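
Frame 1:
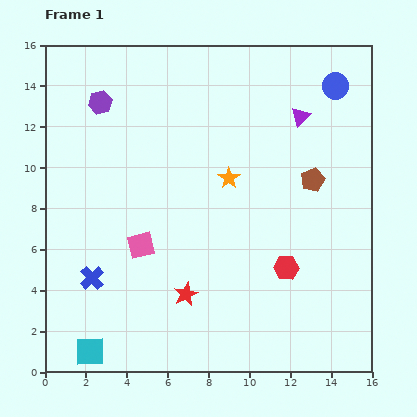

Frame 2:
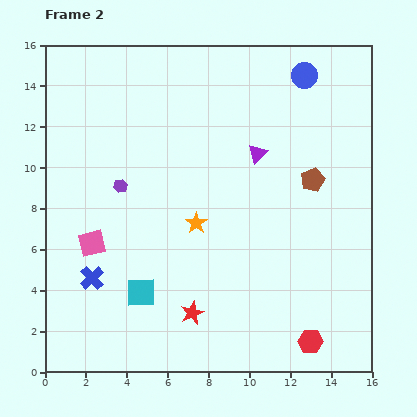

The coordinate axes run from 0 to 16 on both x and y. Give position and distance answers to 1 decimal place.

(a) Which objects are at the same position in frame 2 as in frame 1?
the brown pentagon, the blue cross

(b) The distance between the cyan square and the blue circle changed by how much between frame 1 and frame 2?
-4.4

Distance in frame 1: 17.7. Distance in frame 2: 13.3.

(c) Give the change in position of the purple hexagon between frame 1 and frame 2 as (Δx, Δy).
(1.0, -4.1)

The purple hexagon was at (2.7, 13.2) in frame 1 and (3.7, 9.1) in frame 2.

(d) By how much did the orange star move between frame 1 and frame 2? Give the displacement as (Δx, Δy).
(-1.6, -2.2)

The orange star was at (9.0, 9.5) in frame 1 and (7.4, 7.3) in frame 2.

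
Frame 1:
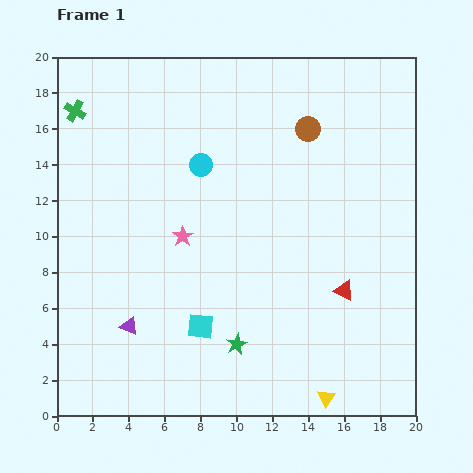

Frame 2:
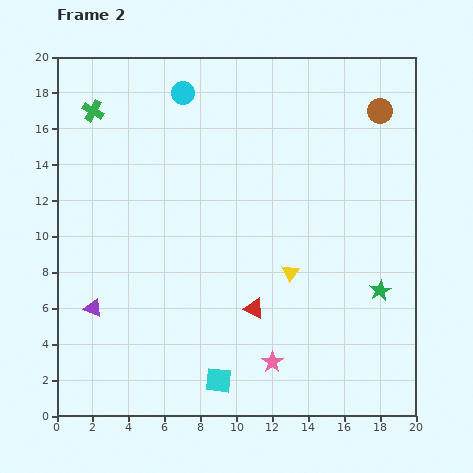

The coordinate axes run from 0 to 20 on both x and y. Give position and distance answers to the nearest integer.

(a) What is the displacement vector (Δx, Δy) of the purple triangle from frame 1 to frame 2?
(-2, 1)

The purple triangle was at (4, 5) in frame 1 and (2, 6) in frame 2.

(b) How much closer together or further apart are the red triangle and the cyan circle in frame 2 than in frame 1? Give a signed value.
+2

Distance in frame 1: 11. Distance in frame 2: 13.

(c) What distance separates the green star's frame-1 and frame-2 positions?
9

The green star moved from (10, 4) to (18, 7), a distance of √(8² + 3²) ≈ 9.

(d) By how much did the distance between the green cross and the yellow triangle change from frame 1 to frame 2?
-7

Distance in frame 1: 21. Distance in frame 2: 14.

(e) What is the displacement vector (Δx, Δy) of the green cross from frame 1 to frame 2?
(1, 0)

The green cross was at (1, 17) in frame 1 and (2, 17) in frame 2.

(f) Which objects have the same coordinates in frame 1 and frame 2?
none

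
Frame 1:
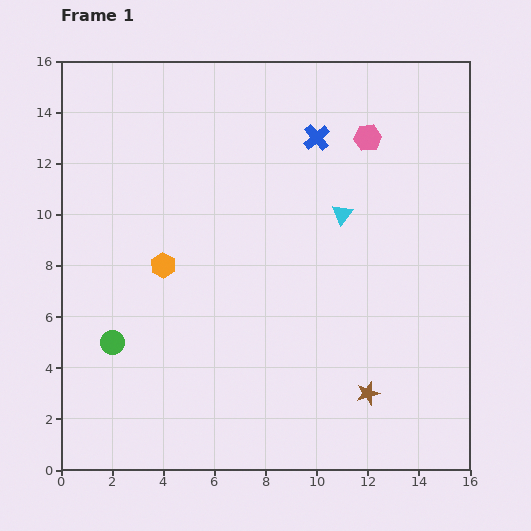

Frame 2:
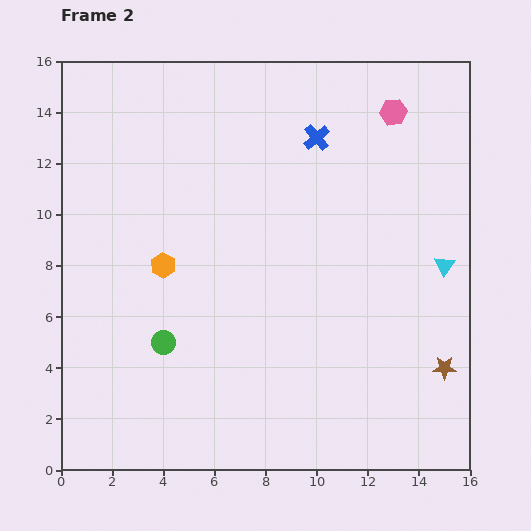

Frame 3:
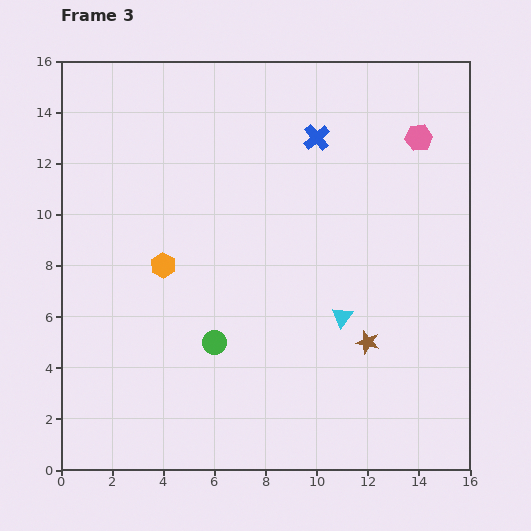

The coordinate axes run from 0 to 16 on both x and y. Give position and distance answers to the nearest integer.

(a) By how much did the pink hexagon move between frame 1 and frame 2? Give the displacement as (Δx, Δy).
(1, 1)

The pink hexagon was at (12, 13) in frame 1 and (13, 14) in frame 2.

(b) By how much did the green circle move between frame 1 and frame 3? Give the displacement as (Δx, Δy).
(4, 0)

The green circle was at (2, 5) in frame 1 and (6, 5) in frame 3.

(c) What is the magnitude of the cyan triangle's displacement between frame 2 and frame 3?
4

The cyan triangle moved from (15, 8) to (11, 6), a distance of √(4² + 2²) ≈ 4.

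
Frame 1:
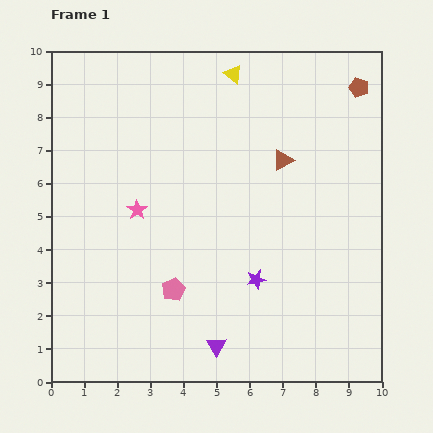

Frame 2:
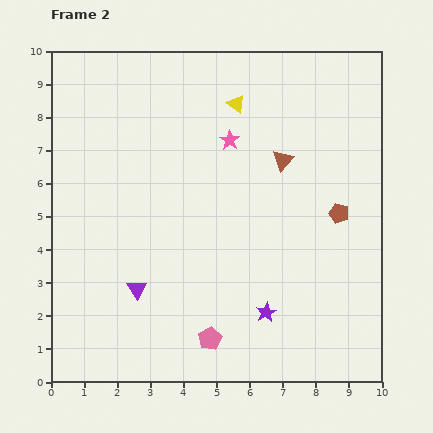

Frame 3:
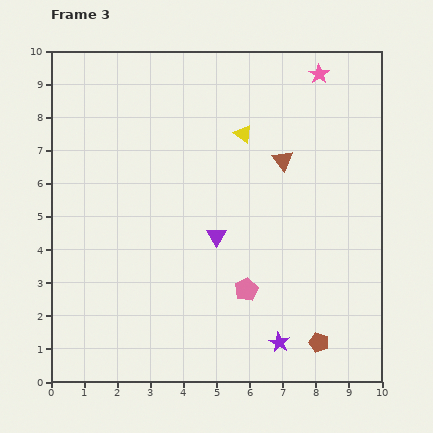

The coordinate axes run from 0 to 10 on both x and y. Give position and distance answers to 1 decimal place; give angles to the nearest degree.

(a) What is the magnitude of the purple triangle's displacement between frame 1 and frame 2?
2.9

The purple triangle moved from (5.0, 1.1) to (2.6, 2.8), a distance of √(2.4² + 1.7²) ≈ 2.9.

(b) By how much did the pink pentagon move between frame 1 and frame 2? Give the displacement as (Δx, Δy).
(1.1, -1.5)

The pink pentagon was at (3.7, 2.8) in frame 1 and (4.8, 1.3) in frame 2.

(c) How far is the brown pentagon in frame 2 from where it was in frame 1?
3.8

The brown pentagon moved from (9.3, 8.9) to (8.7, 5.1), a distance of √(0.6² + 3.8²) ≈ 3.8.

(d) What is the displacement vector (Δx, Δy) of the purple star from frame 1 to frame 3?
(0.7, -1.9)

The purple star was at (6.2, 3.1) in frame 1 and (6.9, 1.2) in frame 3.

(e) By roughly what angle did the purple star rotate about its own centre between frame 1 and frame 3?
30° counter-clockwise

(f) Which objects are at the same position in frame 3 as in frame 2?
the brown triangle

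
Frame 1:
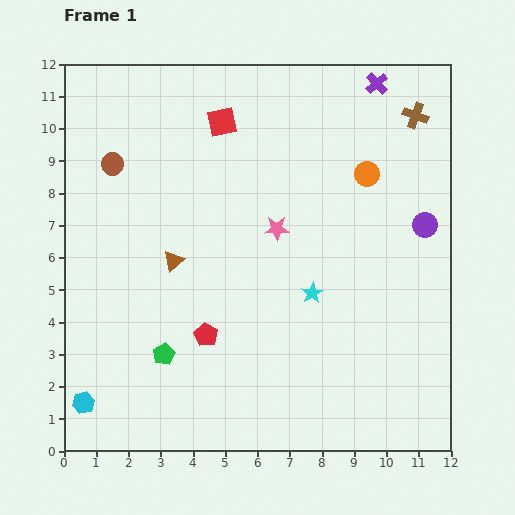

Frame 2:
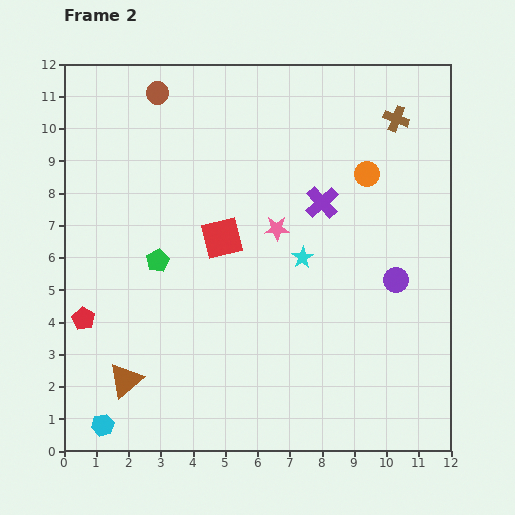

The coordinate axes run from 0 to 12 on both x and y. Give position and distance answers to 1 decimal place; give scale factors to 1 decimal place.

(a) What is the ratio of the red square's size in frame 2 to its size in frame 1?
1.4×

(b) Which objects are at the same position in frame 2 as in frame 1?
the pink star, the orange circle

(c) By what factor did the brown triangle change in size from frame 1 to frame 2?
1.7×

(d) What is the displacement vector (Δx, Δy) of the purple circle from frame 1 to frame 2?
(-0.9, -1.7)

The purple circle was at (11.2, 7.0) in frame 1 and (10.3, 5.3) in frame 2.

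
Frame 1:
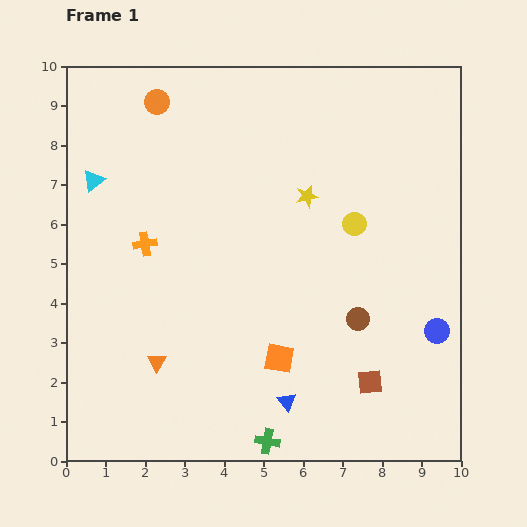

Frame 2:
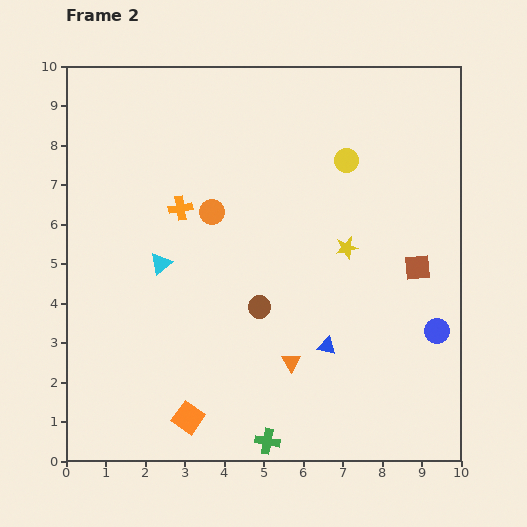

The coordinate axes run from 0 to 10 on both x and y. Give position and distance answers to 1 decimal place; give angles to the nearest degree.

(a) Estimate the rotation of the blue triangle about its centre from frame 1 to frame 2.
39° counter-clockwise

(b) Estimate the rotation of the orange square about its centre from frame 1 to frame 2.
25° clockwise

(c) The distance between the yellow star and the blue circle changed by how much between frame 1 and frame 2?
-1.6

Distance in frame 1: 4.7. Distance in frame 2: 3.1.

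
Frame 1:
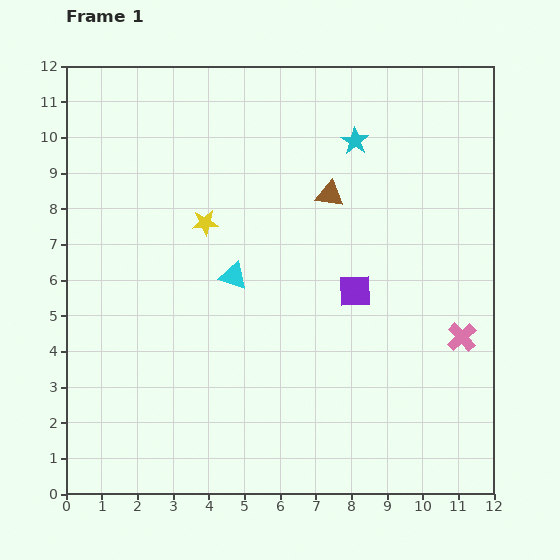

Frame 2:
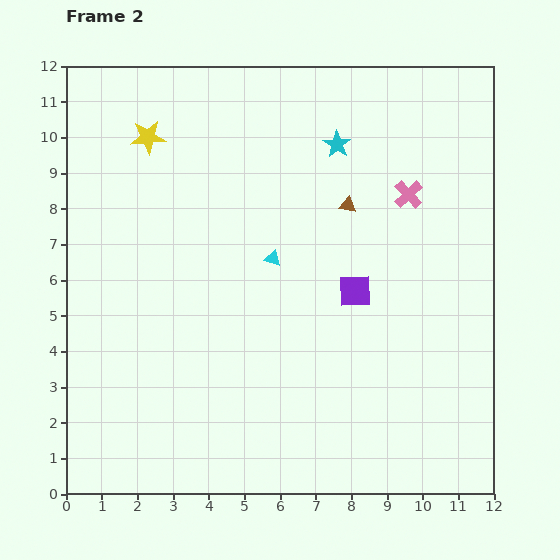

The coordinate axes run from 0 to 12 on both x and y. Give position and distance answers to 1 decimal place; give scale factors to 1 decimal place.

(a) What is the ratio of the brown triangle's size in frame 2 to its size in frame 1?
0.6×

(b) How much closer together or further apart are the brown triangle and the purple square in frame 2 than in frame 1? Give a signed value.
-0.4

Distance in frame 1: 2.8. Distance in frame 2: 2.4.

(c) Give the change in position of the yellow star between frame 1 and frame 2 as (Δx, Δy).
(-1.6, 2.4)

The yellow star was at (3.9, 7.6) in frame 1 and (2.3, 10.0) in frame 2.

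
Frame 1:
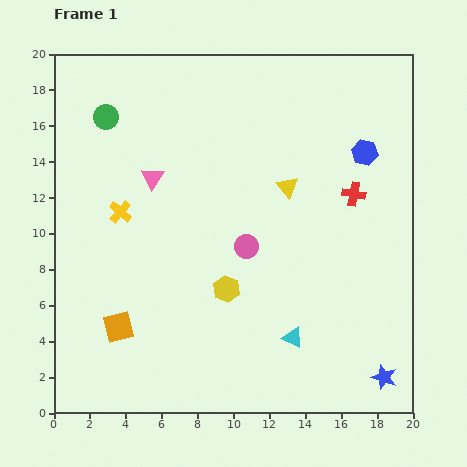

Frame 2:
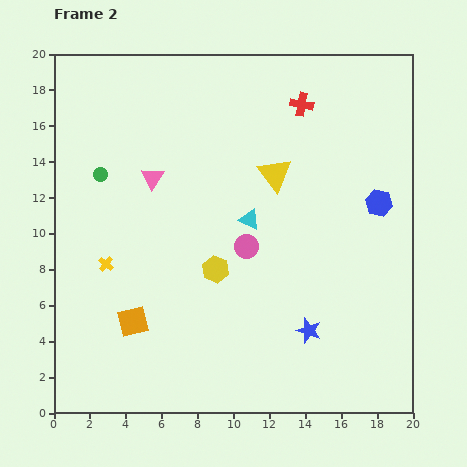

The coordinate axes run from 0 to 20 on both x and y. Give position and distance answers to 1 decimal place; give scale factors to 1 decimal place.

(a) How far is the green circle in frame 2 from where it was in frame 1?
3.2

The green circle moved from (2.9, 16.5) to (2.6, 13.3), a distance of √(0.3² + 3.2²) ≈ 3.2.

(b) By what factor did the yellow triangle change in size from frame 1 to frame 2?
1.5×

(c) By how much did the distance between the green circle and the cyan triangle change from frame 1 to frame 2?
-7.4

Distance in frame 1: 16.1. Distance in frame 2: 8.7.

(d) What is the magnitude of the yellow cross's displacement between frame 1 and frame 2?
3.0

The yellow cross moved from (3.7, 11.2) to (2.9, 8.3), a distance of √(0.8² + 2.9²) ≈ 3.0.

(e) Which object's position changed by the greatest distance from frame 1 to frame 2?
the cyan triangle

(moved 7.0; next 5.8)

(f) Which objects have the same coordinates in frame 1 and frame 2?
the pink triangle, the pink circle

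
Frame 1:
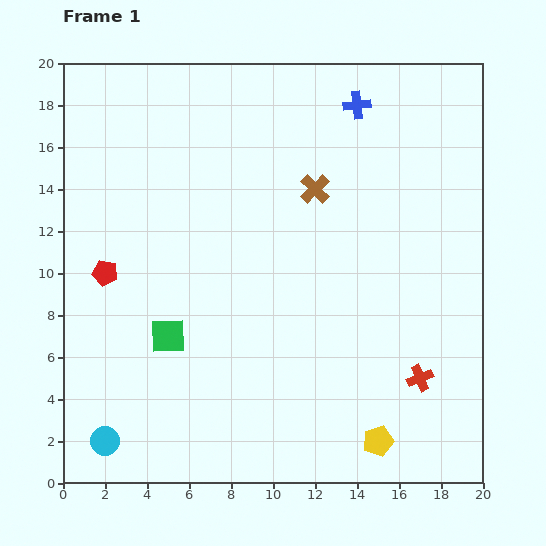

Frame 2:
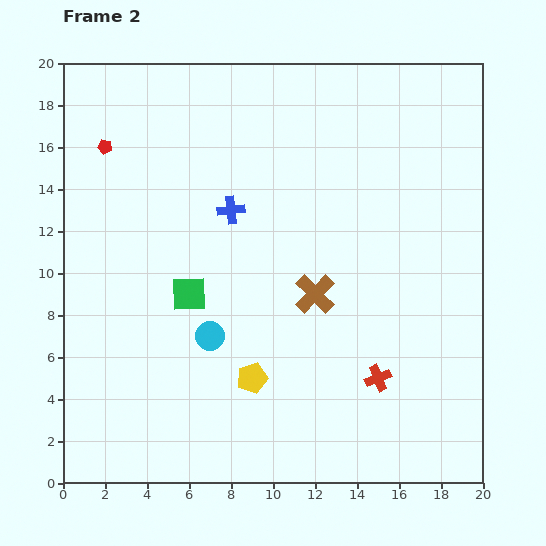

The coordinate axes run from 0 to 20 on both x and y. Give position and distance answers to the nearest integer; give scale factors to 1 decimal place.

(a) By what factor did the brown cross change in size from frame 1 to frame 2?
1.3×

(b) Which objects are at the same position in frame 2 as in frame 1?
none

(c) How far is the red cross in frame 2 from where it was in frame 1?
2

The red cross moved from (17, 5) to (15, 5), a distance of √(2² + 0²) ≈ 2.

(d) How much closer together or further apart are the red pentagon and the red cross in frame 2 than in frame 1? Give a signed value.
+1

Distance in frame 1: 16. Distance in frame 2: 17.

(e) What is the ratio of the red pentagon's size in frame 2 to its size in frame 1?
0.6×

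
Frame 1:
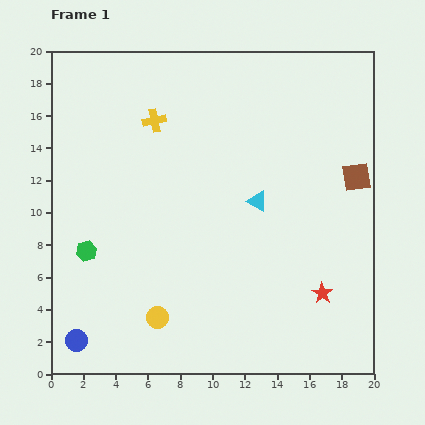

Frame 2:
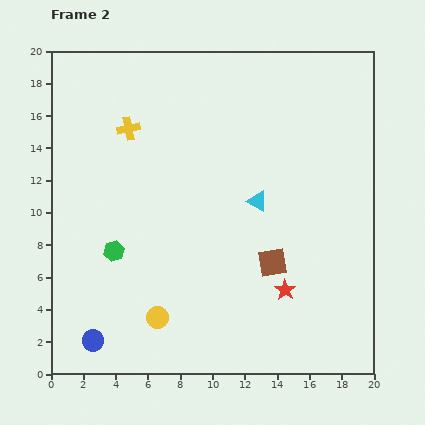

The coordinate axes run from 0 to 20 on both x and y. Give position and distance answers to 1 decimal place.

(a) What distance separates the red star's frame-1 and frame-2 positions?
2.3

The red star moved from (16.8, 5.0) to (14.5, 5.2), a distance of √(2.3² + 0.2²) ≈ 2.3.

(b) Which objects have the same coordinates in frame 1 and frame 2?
the cyan triangle, the yellow circle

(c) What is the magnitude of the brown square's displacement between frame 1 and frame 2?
7.4

The brown square moved from (18.9, 12.2) to (13.7, 6.9), a distance of √(5.2² + 5.3²) ≈ 7.4.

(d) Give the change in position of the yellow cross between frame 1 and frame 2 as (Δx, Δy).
(-1.6, -0.5)

The yellow cross was at (6.4, 15.7) in frame 1 and (4.8, 15.2) in frame 2.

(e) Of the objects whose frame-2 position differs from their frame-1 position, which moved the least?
the blue circle

(moved 1.0)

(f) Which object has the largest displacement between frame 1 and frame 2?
the brown square

(moved 7.4; next 2.3)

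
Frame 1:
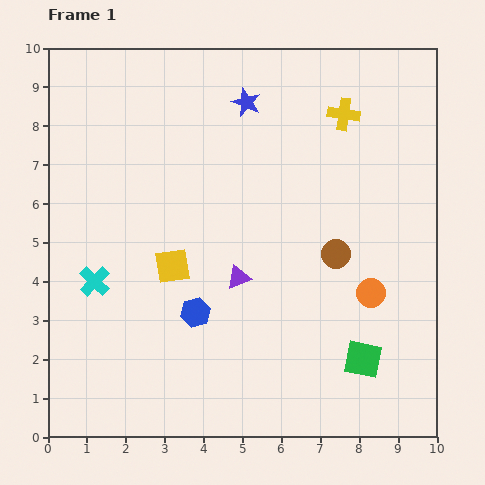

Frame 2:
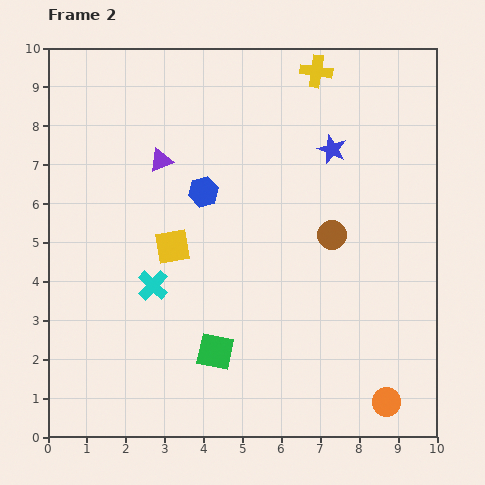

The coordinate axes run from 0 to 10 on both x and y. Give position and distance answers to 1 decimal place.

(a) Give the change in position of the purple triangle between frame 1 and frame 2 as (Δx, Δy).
(-2.0, 3.0)

The purple triangle was at (4.9, 4.1) in frame 1 and (2.9, 7.1) in frame 2.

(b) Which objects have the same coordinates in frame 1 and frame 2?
none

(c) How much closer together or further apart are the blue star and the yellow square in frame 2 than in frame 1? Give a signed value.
+0.2

Distance in frame 1: 4.6. Distance in frame 2: 4.8.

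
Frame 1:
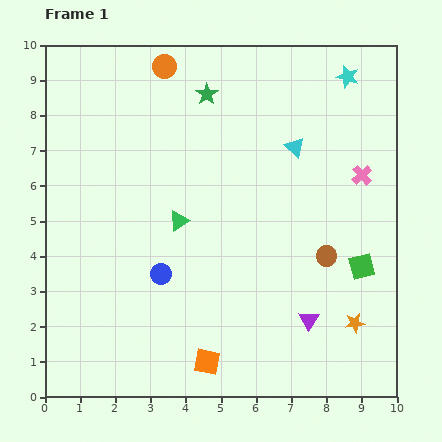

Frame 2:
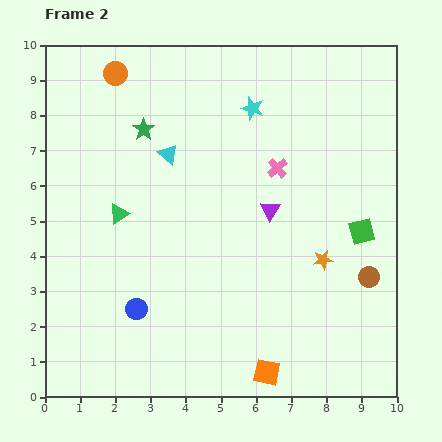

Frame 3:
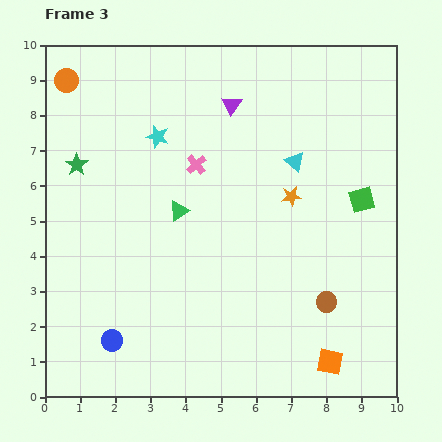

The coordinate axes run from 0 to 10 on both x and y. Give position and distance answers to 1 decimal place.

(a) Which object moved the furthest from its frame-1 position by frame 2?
the cyan triangle

(moved 3.6; next 3.3)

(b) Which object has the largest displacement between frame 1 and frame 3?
the purple triangle

(moved 6.5; next 5.7)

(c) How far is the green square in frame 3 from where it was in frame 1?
1.9

The green square moved from (9.0, 3.7) to (9.0, 5.6), a distance of √(0.0² + 1.9²) ≈ 1.9.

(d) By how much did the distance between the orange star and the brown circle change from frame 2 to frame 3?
+1.8

Distance in frame 2: 1.4. Distance in frame 3: 3.2.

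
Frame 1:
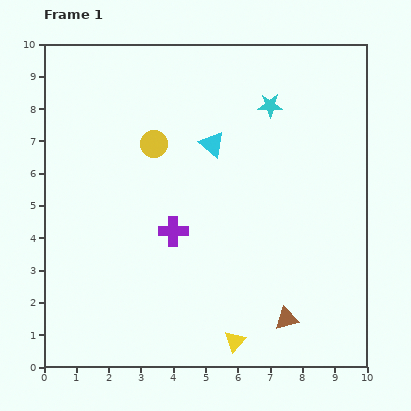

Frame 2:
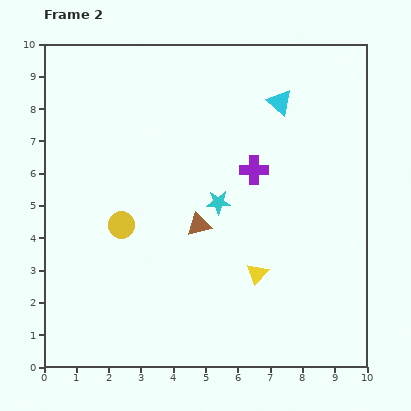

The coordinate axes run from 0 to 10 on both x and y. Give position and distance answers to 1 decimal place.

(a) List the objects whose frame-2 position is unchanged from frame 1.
none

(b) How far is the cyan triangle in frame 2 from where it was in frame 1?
2.5

The cyan triangle moved from (5.2, 6.9) to (7.3, 8.2), a distance of √(2.1² + 1.3²) ≈ 2.5.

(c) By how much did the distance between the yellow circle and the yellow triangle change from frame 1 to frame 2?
-2.1

Distance in frame 1: 6.6. Distance in frame 2: 4.5.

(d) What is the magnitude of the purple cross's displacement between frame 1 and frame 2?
3.1

The purple cross moved from (4.0, 4.2) to (6.5, 6.1), a distance of √(2.5² + 1.9²) ≈ 3.1.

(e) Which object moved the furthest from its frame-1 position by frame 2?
the brown triangle

(moved 4.0; next 3.4)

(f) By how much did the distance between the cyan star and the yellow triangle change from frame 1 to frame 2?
-4.9

Distance in frame 1: 7.4. Distance in frame 2: 2.5.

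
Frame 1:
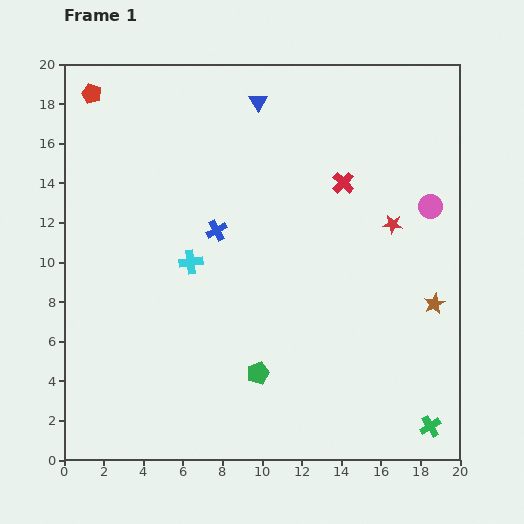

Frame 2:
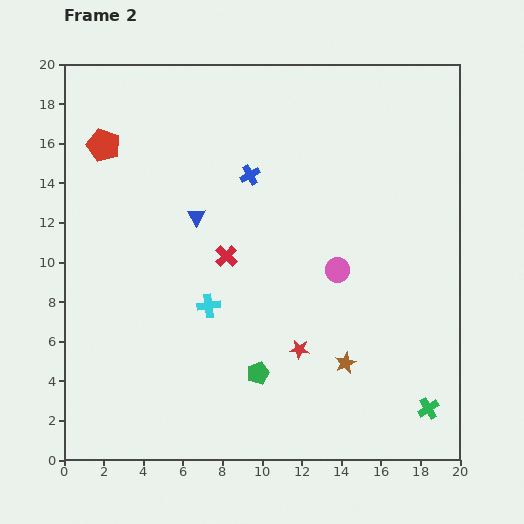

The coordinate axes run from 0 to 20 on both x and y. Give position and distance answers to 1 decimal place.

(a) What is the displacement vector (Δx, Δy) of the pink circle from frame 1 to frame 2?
(-4.7, -3.2)

The pink circle was at (18.5, 12.8) in frame 1 and (13.8, 9.6) in frame 2.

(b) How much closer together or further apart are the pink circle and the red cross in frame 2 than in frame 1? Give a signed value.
+1.0

Distance in frame 1: 4.6. Distance in frame 2: 5.6.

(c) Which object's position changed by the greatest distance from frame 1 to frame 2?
the red star

(moved 7.9; next 7.0)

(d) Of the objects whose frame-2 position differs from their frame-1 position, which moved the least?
the green cross

(moved 0.9)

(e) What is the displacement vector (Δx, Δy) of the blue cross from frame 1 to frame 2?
(1.7, 2.8)

The blue cross was at (7.7, 11.6) in frame 1 and (9.4, 14.4) in frame 2.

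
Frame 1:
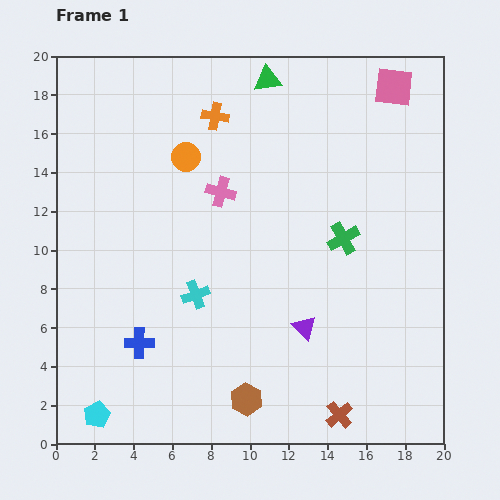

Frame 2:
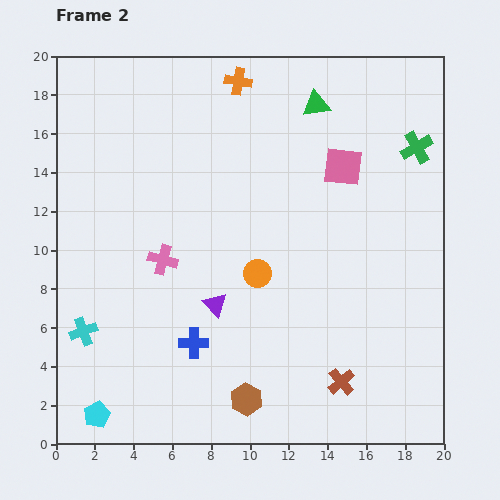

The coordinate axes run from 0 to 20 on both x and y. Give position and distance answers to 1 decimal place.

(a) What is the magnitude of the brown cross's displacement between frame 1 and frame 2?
1.7

The brown cross moved from (14.6, 1.5) to (14.7, 3.2), a distance of √(0.1² + 1.7²) ≈ 1.7.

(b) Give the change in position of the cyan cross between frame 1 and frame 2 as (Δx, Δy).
(-5.8, -1.9)

The cyan cross was at (7.2, 7.7) in frame 1 and (1.4, 5.8) in frame 2.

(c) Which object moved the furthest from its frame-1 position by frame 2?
the orange circle

(moved 7.0; next 6.1)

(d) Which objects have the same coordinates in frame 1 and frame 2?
the brown hexagon, the cyan pentagon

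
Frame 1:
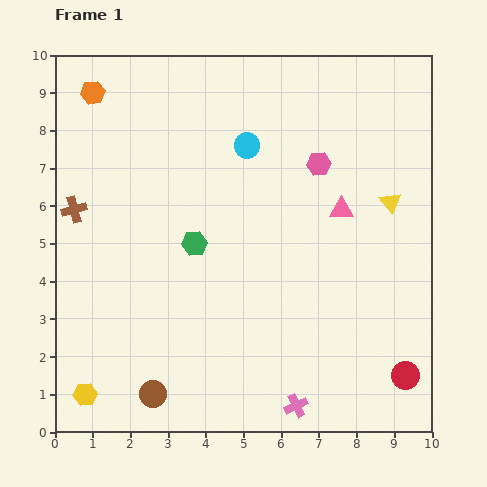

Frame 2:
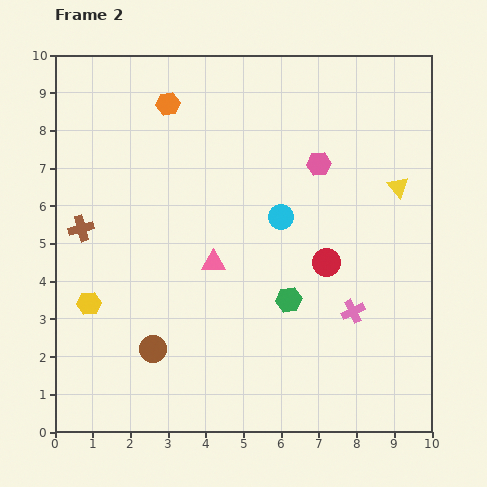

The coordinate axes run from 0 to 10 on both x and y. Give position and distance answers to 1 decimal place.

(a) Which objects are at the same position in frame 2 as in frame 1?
the pink hexagon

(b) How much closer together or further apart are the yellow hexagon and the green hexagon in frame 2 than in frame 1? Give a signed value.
+0.4

Distance in frame 1: 4.9. Distance in frame 2: 5.3.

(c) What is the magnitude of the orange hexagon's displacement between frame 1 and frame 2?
2.0

The orange hexagon moved from (1.0, 9.0) to (3.0, 8.7), a distance of √(2.0² + 0.3²) ≈ 2.0.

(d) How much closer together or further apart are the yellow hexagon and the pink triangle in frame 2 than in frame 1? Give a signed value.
-4.9

Distance in frame 1: 8.4. Distance in frame 2: 3.5.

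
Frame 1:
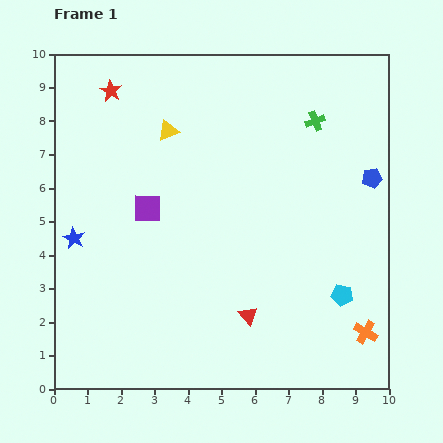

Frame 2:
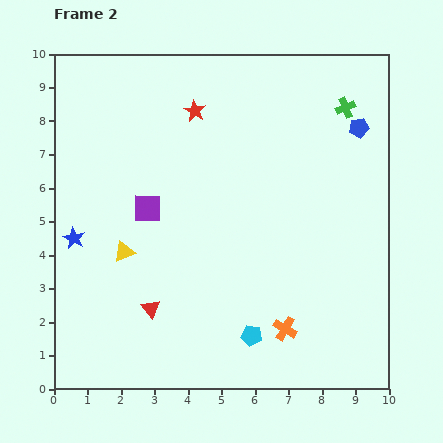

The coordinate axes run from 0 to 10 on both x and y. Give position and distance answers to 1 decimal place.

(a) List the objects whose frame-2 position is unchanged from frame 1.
the blue star, the purple square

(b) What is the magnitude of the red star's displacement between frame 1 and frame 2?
2.6

The red star moved from (1.7, 8.9) to (4.2, 8.3), a distance of √(2.5² + 0.6²) ≈ 2.6.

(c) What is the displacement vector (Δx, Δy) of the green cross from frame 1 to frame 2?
(0.9, 0.4)

The green cross was at (7.8, 8.0) in frame 1 and (8.7, 8.4) in frame 2.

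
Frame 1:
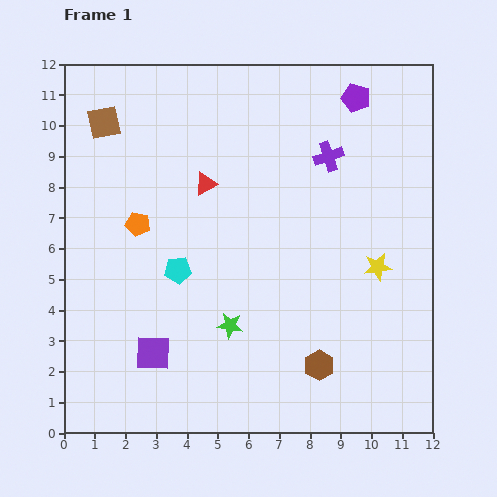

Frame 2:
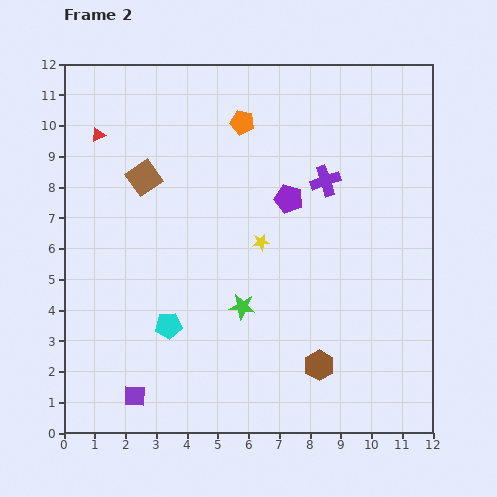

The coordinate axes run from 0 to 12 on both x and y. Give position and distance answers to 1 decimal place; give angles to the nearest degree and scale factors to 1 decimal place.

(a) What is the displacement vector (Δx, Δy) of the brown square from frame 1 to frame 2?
(1.3, -1.8)

The brown square was at (1.3, 10.1) in frame 1 and (2.6, 8.3) in frame 2.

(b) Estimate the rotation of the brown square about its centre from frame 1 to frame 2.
23° counter-clockwise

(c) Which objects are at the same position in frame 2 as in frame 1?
the brown hexagon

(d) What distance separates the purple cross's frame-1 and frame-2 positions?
0.8

The purple cross moved from (8.6, 9.0) to (8.5, 8.2), a distance of √(0.1² + 0.8²) ≈ 0.8.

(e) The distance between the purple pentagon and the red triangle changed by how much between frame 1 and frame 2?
+0.9

Distance in frame 1: 5.6. Distance in frame 2: 6.5.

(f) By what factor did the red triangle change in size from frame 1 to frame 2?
0.6×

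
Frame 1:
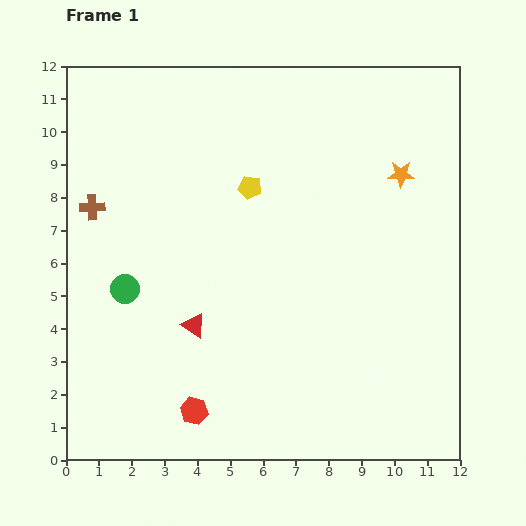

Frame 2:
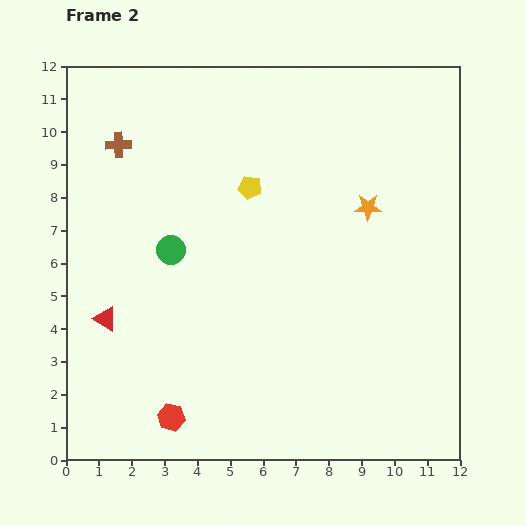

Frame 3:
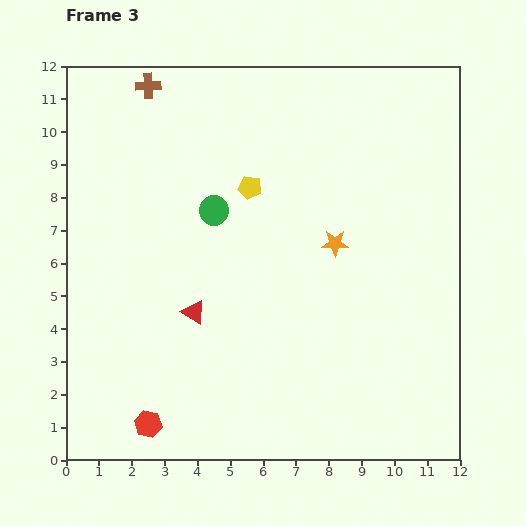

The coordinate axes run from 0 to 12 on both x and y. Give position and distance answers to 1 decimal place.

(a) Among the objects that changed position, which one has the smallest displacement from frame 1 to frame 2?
the red hexagon

(moved 0.7)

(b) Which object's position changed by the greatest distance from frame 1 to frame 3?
the brown cross

(moved 4.1; next 3.6)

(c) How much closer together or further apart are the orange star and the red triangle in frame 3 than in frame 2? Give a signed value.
-3.9

Distance in frame 2: 8.7. Distance in frame 3: 4.8.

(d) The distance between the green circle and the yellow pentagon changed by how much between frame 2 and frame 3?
-1.8

Distance in frame 2: 3.1. Distance in frame 3: 1.3.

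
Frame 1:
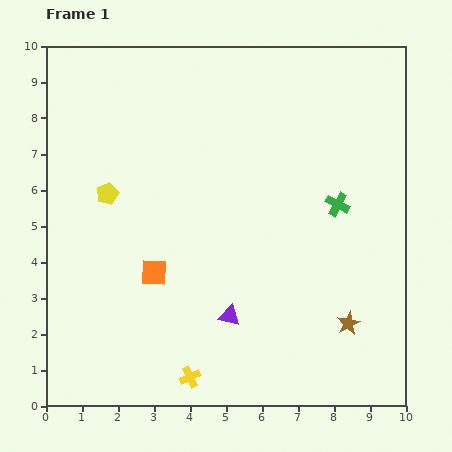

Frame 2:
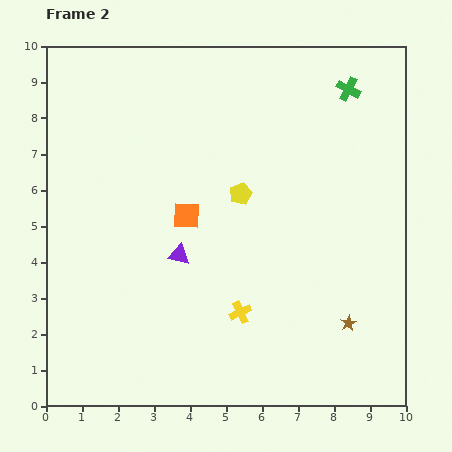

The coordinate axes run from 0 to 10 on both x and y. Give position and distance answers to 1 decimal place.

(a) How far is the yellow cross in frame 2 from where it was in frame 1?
2.3

The yellow cross moved from (4.0, 0.8) to (5.4, 2.6), a distance of √(1.4² + 1.8²) ≈ 2.3.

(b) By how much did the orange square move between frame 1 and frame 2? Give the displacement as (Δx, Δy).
(0.9, 1.6)

The orange square was at (3.0, 3.7) in frame 1 and (3.9, 5.3) in frame 2.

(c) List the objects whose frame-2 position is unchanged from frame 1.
the brown star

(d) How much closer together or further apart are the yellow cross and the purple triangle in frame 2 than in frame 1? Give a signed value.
+0.3

Distance in frame 1: 2.0. Distance in frame 2: 2.3.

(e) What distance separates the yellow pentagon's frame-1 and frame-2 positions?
3.7

The yellow pentagon moved from (1.7, 5.9) to (5.4, 5.9), a distance of √(3.7² + 0.0²) ≈ 3.7.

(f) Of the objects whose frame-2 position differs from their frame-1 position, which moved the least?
the orange square

(moved 1.8)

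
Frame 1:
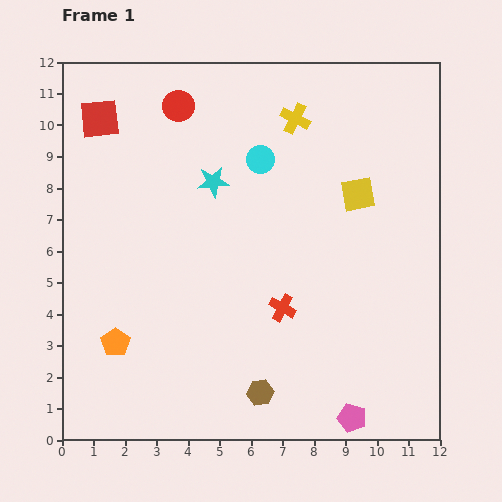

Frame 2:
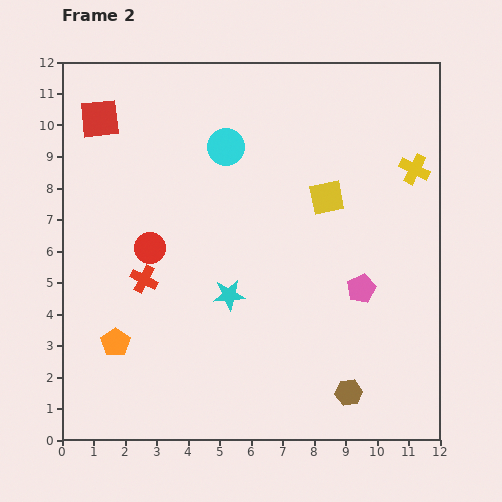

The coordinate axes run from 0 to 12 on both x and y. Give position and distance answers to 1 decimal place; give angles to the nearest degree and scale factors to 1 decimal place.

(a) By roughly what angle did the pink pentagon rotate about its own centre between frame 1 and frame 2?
30° clockwise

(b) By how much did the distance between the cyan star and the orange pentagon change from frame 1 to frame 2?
-2.1

Distance in frame 1: 6.0. Distance in frame 2: 3.9.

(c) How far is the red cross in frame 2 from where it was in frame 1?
4.5

The red cross moved from (7.0, 4.2) to (2.6, 5.1), a distance of √(4.4² + 0.9²) ≈ 4.5.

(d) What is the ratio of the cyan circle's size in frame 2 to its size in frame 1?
1.3×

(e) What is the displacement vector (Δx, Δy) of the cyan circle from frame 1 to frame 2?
(-1.1, 0.4)

The cyan circle was at (6.3, 8.9) in frame 1 and (5.2, 9.3) in frame 2.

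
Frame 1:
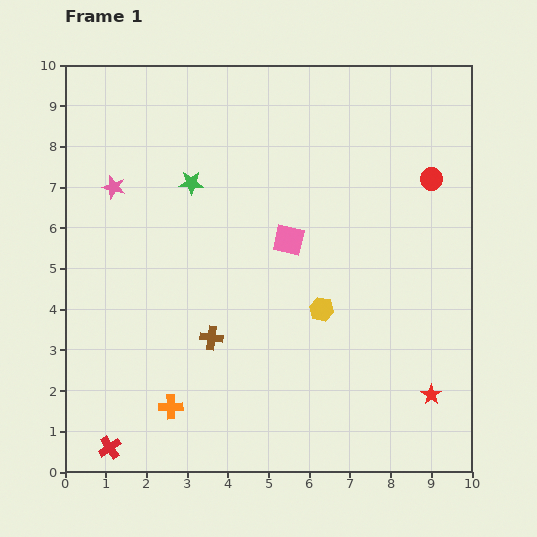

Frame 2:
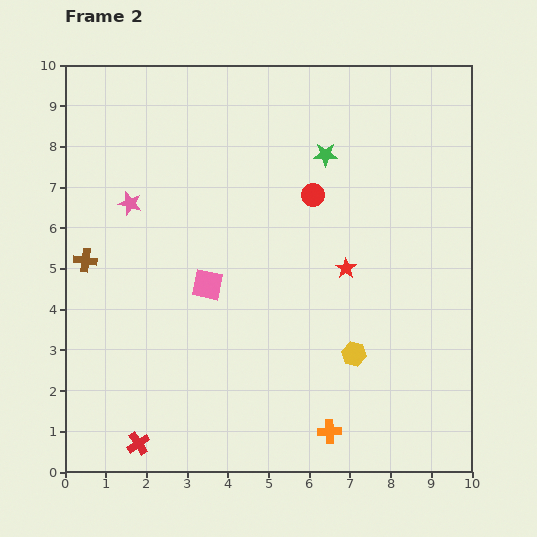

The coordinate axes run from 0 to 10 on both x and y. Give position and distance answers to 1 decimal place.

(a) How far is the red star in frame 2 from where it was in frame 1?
3.7

The red star moved from (9.0, 1.9) to (6.9, 5.0), a distance of √(2.1² + 3.1²) ≈ 3.7.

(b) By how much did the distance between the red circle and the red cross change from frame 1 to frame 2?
-2.8

Distance in frame 1: 10.3. Distance in frame 2: 7.5.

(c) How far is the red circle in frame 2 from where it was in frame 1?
2.9

The red circle moved from (9.0, 7.2) to (6.1, 6.8), a distance of √(2.9² + 0.4²) ≈ 2.9.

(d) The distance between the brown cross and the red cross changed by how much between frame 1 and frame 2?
+1.0

Distance in frame 1: 3.7. Distance in frame 2: 4.7.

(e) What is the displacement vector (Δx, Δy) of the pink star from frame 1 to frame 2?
(0.4, -0.4)

The pink star was at (1.2, 7.0) in frame 1 and (1.6, 6.6) in frame 2.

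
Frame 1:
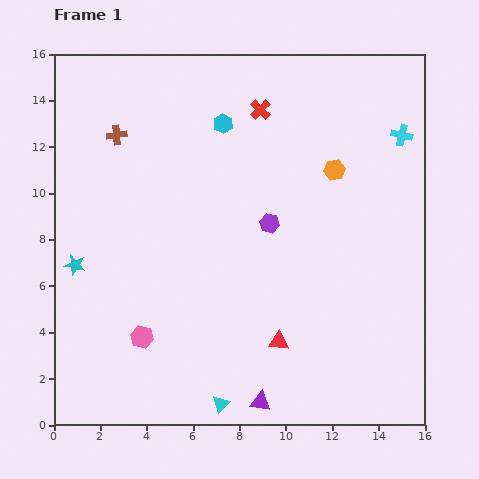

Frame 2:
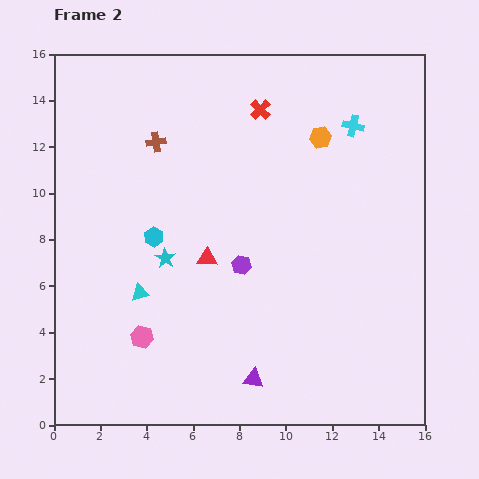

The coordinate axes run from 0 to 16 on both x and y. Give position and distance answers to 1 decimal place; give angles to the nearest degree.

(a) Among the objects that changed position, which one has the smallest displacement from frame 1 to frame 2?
the purple triangle

(moved 1.0)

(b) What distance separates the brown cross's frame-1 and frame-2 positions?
1.7

The brown cross moved from (2.7, 12.5) to (4.4, 12.2), a distance of √(1.7² + 0.3²) ≈ 1.7.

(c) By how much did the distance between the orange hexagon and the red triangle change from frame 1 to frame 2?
-0.7

Distance in frame 1: 7.8. Distance in frame 2: 7.1.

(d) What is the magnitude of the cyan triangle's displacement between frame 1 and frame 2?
5.9

The cyan triangle moved from (7.2, 0.9) to (3.7, 5.7), a distance of √(3.5² + 4.8²) ≈ 5.9.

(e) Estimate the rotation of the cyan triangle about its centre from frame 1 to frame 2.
29° clockwise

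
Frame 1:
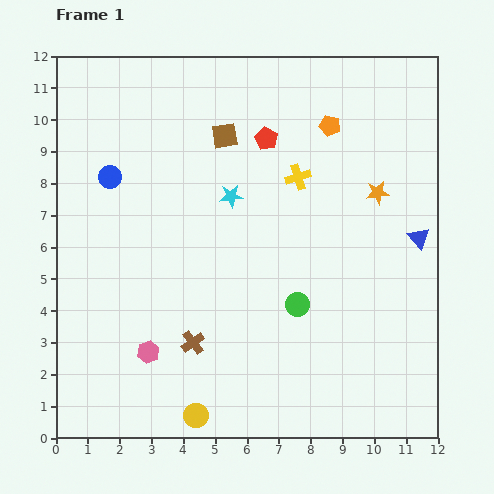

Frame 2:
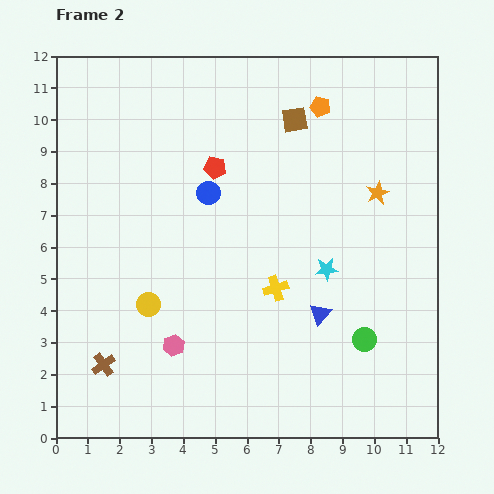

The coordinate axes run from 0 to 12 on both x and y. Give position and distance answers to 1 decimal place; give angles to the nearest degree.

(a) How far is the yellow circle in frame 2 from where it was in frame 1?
3.8

The yellow circle moved from (4.4, 0.7) to (2.9, 4.2), a distance of √(1.5² + 3.5²) ≈ 3.8.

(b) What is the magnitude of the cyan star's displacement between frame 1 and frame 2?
3.8

The cyan star moved from (5.5, 7.6) to (8.5, 5.3), a distance of √(3.0² + 2.3²) ≈ 3.8.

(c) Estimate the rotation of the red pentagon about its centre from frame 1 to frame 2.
20° counter-clockwise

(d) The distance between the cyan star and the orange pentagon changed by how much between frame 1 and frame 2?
+1.3

Distance in frame 1: 3.8. Distance in frame 2: 5.1.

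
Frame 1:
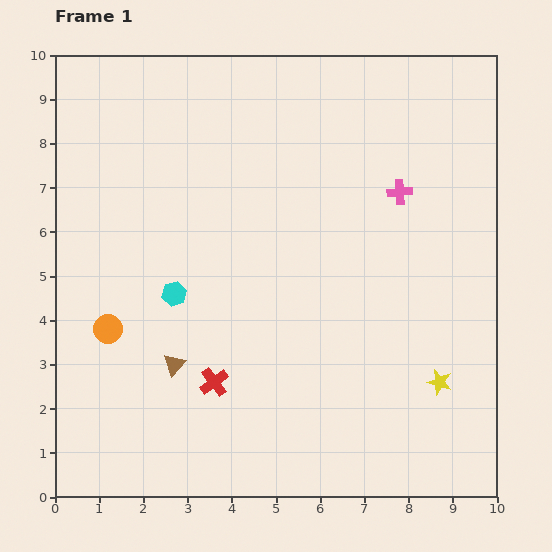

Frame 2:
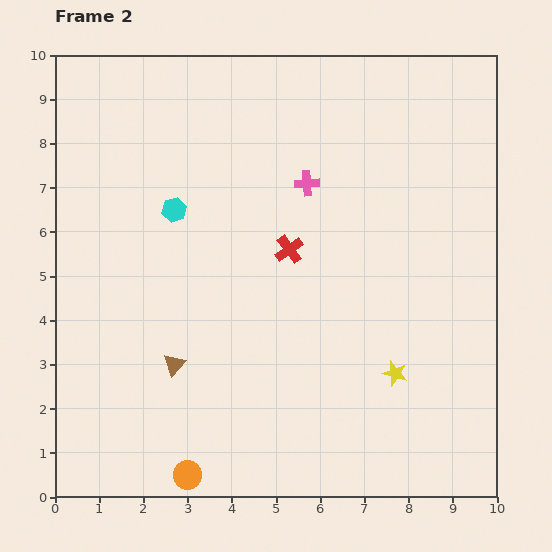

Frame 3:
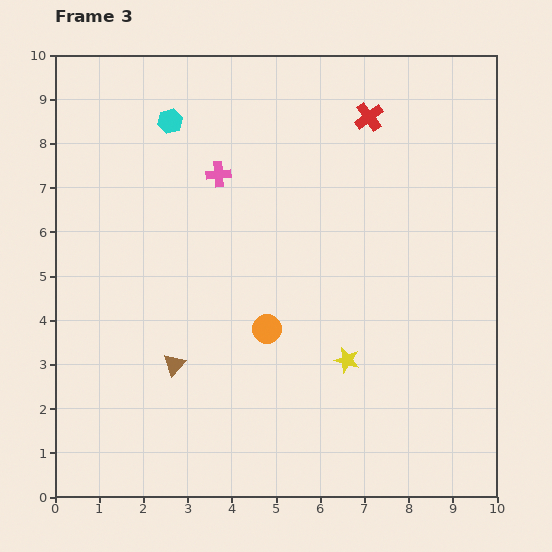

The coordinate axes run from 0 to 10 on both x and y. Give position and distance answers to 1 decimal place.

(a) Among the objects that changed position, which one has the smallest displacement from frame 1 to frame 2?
the yellow star

(moved 1.0)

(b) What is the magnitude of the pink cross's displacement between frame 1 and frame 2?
2.1

The pink cross moved from (7.8, 6.9) to (5.7, 7.1), a distance of √(2.1² + 0.2²) ≈ 2.1.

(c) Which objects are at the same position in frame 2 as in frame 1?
the brown triangle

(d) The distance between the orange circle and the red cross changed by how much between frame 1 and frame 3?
+2.6

Distance in frame 1: 2.7. Distance in frame 3: 5.3.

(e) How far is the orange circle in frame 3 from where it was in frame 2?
3.8

The orange circle moved from (3.0, 0.5) to (4.8, 3.8), a distance of √(1.8² + 3.3²) ≈ 3.8.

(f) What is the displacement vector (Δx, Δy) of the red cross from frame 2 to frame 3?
(1.8, 3.0)

The red cross was at (5.3, 5.6) in frame 2 and (7.1, 8.6) in frame 3.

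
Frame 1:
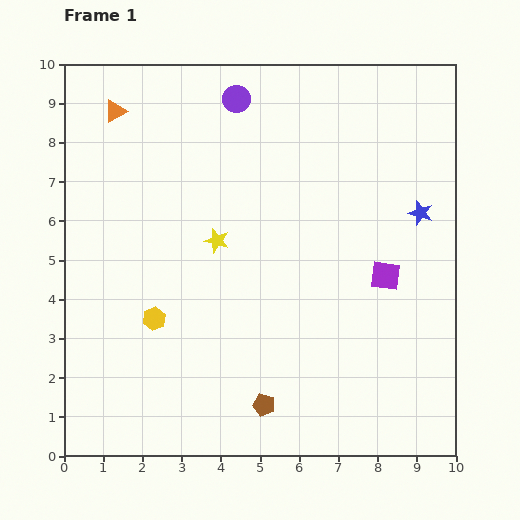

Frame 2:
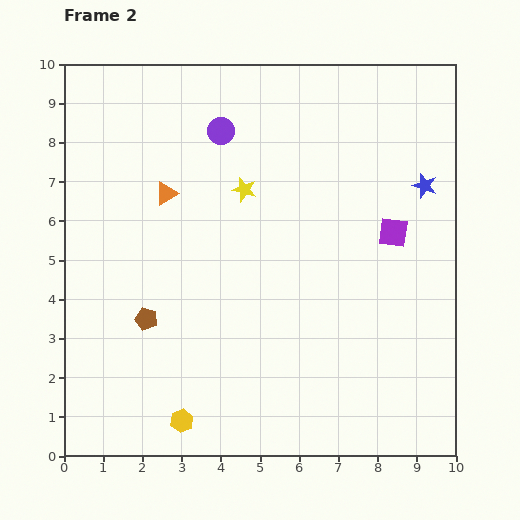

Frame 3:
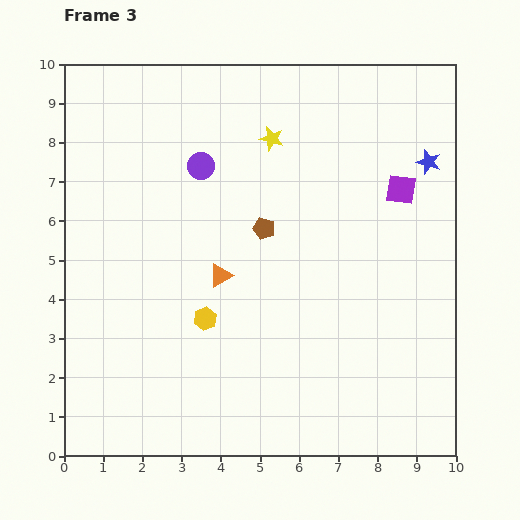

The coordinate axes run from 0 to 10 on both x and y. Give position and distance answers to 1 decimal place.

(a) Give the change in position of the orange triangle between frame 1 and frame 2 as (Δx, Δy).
(1.3, -2.1)

The orange triangle was at (1.3, 8.8) in frame 1 and (2.6, 6.7) in frame 2.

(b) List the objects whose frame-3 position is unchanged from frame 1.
none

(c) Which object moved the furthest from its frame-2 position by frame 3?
the brown pentagon

(moved 3.8; next 2.7)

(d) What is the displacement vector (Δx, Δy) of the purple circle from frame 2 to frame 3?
(-0.5, -0.9)

The purple circle was at (4.0, 8.3) in frame 2 and (3.5, 7.4) in frame 3.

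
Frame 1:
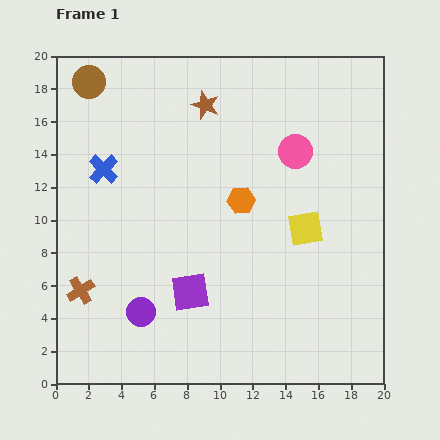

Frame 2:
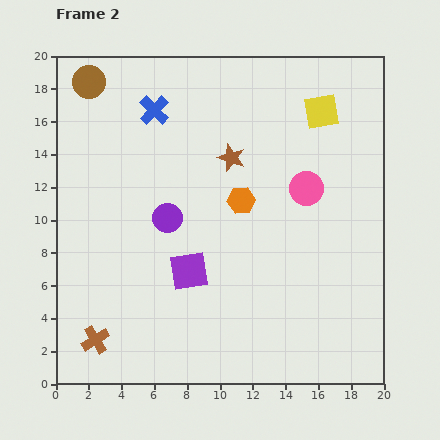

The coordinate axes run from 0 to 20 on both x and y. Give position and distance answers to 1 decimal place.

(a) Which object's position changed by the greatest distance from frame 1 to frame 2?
the yellow square

(moved 7.2; next 5.9)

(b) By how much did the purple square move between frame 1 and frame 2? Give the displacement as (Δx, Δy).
(-0.1, 1.3)

The purple square was at (8.2, 5.6) in frame 1 and (8.1, 6.9) in frame 2.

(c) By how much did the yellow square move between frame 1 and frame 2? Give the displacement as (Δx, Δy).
(1.0, 7.1)

The yellow square was at (15.2, 9.5) in frame 1 and (16.2, 16.6) in frame 2.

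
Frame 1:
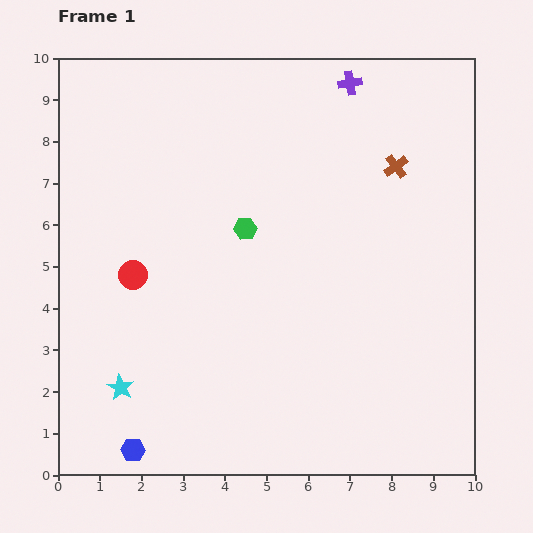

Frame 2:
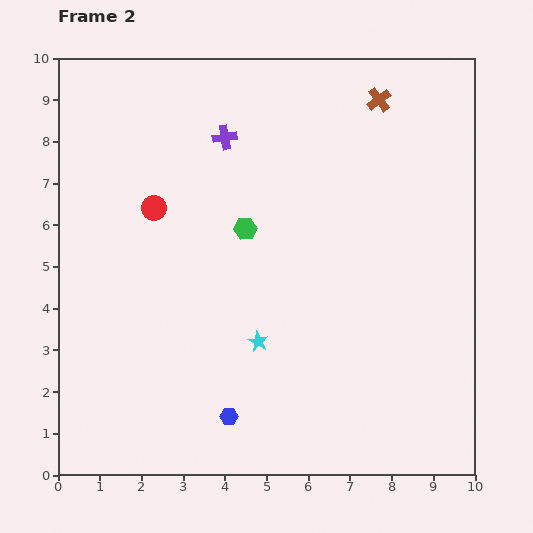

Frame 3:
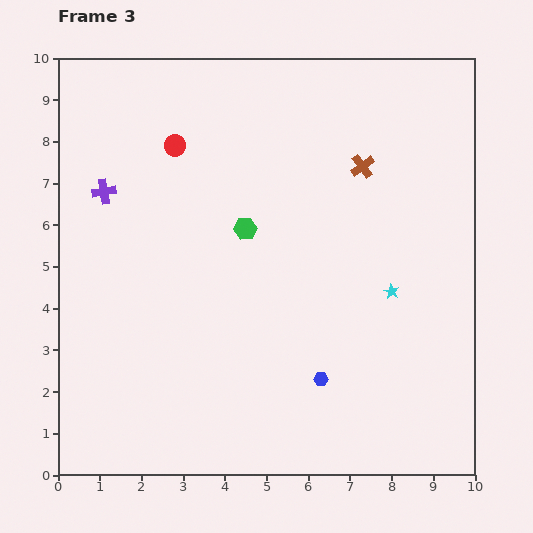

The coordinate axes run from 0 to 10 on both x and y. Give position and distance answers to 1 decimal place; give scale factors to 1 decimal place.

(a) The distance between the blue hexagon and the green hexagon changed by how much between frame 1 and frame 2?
-1.4

Distance in frame 1: 5.9. Distance in frame 2: 4.5.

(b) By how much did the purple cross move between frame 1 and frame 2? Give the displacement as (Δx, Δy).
(-3.0, -1.3)

The purple cross was at (7.0, 9.4) in frame 1 and (4.0, 8.1) in frame 2.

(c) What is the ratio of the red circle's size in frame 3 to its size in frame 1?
0.7×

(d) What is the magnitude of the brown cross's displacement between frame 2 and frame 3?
1.6

The brown cross moved from (7.7, 9.0) to (7.3, 7.4), a distance of √(0.4² + 1.6²) ≈ 1.6.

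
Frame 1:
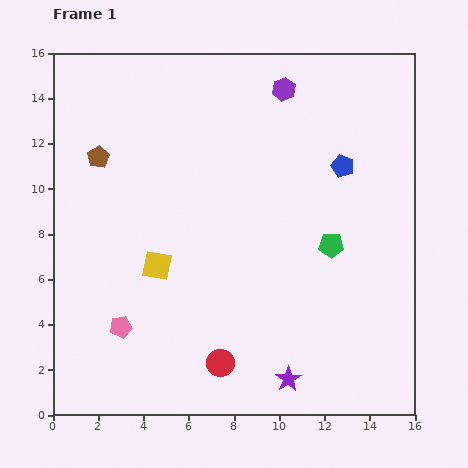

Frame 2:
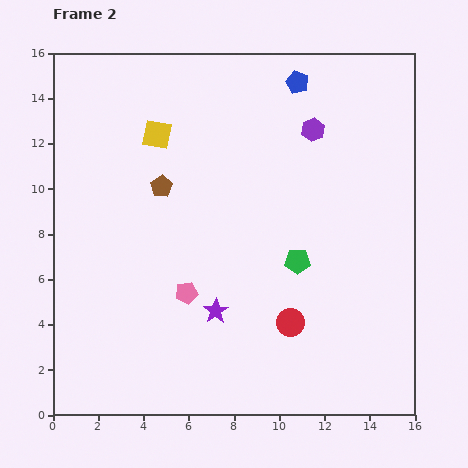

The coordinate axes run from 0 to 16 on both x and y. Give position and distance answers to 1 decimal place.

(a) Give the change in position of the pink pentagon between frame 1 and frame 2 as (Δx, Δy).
(2.9, 1.5)

The pink pentagon was at (3.0, 3.9) in frame 1 and (5.9, 5.4) in frame 2.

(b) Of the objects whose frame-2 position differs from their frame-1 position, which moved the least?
the green pentagon

(moved 1.7)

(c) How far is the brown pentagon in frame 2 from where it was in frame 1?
3.1

The brown pentagon moved from (2.0, 11.4) to (4.8, 10.1), a distance of √(2.8² + 1.3²) ≈ 3.1.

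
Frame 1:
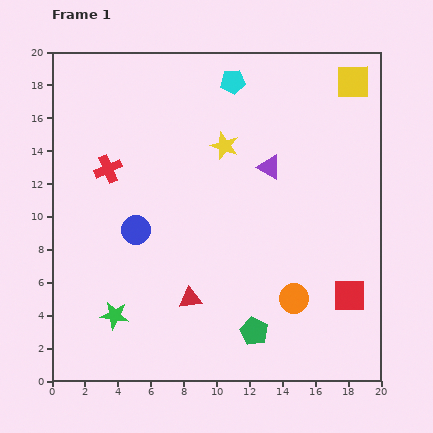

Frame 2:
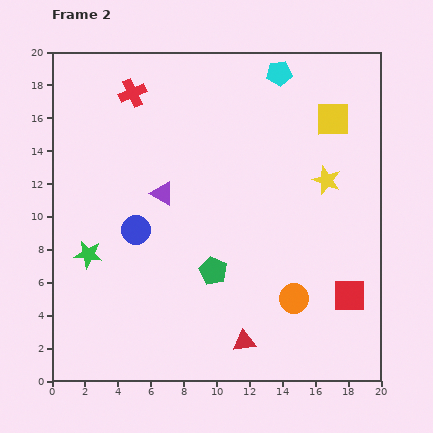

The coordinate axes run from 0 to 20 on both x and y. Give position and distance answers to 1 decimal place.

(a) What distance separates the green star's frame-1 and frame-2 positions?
4.0

The green star moved from (3.8, 4.0) to (2.2, 7.7), a distance of √(1.6² + 3.7²) ≈ 4.0.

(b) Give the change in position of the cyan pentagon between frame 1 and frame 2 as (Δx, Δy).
(2.8, 0.5)

The cyan pentagon was at (11.0, 18.2) in frame 1 and (13.8, 18.7) in frame 2.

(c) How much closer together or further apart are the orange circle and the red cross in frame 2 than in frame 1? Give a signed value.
+2.1

Distance in frame 1: 13.8. Distance in frame 2: 15.9.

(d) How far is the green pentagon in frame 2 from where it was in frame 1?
4.5

The green pentagon moved from (12.3, 3.0) to (9.8, 6.7), a distance of √(2.5² + 3.7²) ≈ 4.5.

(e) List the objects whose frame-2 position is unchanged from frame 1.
the orange circle, the red square, the blue circle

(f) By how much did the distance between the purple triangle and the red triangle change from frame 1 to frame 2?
+1.0

Distance in frame 1: 9.3. Distance in frame 2: 10.3.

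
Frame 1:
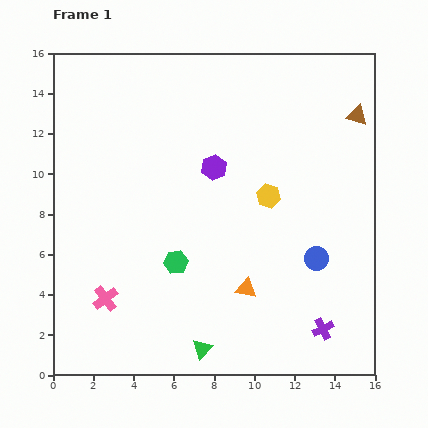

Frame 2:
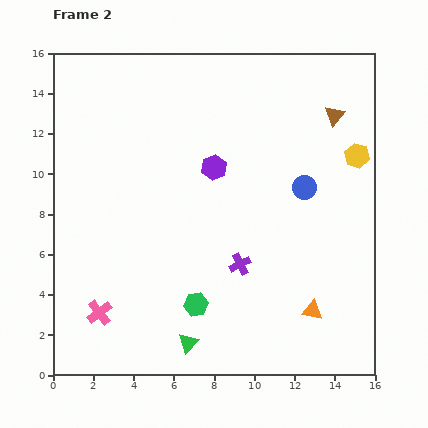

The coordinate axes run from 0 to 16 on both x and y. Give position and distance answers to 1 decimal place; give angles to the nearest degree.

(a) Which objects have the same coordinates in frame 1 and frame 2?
the purple hexagon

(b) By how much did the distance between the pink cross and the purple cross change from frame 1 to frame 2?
-3.5

Distance in frame 1: 10.9. Distance in frame 2: 7.4.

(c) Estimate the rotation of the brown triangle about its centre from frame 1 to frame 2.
53° clockwise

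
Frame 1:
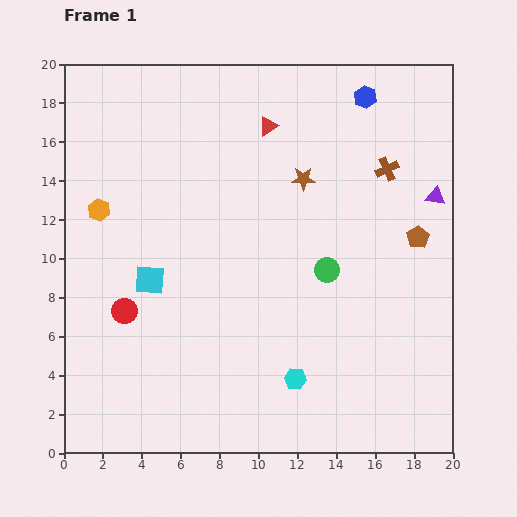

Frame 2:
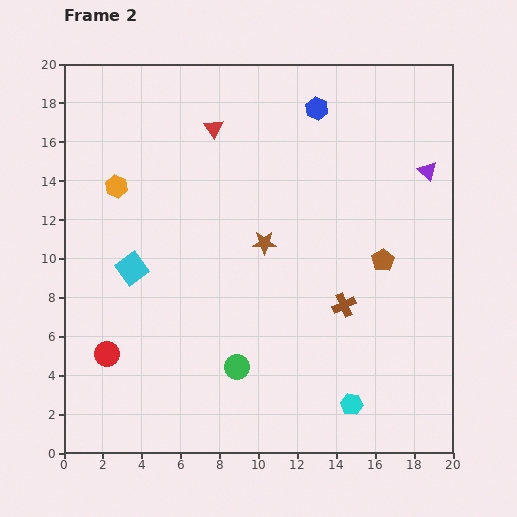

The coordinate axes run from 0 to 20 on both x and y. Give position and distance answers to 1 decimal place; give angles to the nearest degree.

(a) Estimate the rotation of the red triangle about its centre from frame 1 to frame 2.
34° counter-clockwise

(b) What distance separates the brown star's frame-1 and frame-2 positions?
3.9

The brown star moved from (12.3, 14.1) to (10.3, 10.8), a distance of √(2.0² + 3.3²) ≈ 3.9.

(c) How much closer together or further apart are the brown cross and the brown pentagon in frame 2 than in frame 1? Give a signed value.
-0.8

Distance in frame 1: 3.8. Distance in frame 2: 3.0.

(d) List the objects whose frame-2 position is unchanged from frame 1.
none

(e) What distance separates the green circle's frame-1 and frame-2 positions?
6.8

The green circle moved from (13.5, 9.4) to (8.9, 4.4), a distance of √(4.6² + 5.0²) ≈ 6.8.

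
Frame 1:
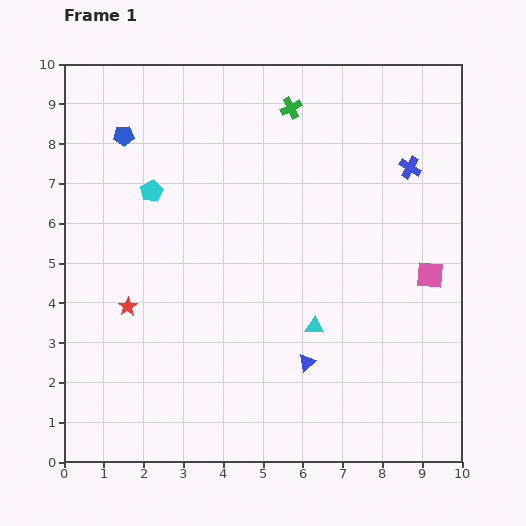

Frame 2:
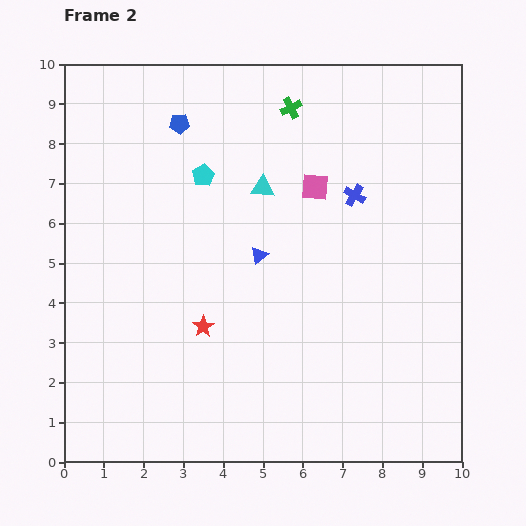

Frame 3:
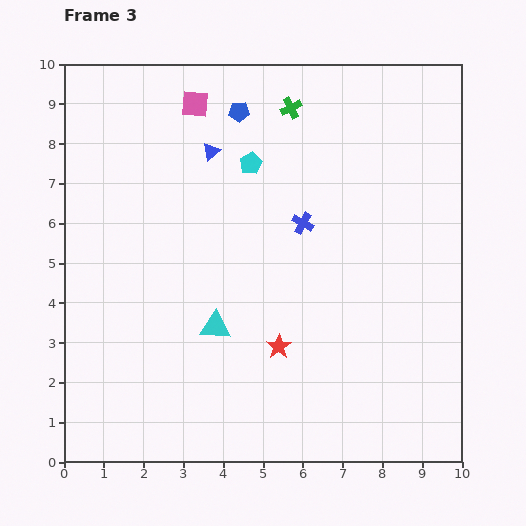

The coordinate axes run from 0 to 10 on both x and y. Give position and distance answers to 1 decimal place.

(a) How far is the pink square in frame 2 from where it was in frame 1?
3.6

The pink square moved from (9.2, 4.7) to (6.3, 6.9), a distance of √(2.9² + 2.2²) ≈ 3.6.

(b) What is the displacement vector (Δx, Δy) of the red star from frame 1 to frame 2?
(1.9, -0.5)

The red star was at (1.6, 3.9) in frame 1 and (3.5, 3.4) in frame 2.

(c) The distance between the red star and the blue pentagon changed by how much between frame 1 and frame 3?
+1.7

Distance in frame 1: 4.3. Distance in frame 3: 6.0.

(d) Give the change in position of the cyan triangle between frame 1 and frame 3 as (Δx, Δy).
(-2.5, 0.0)

The cyan triangle was at (6.3, 3.4) in frame 1 and (3.8, 3.4) in frame 3.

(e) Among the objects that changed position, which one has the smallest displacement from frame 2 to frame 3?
the cyan pentagon

(moved 1.2)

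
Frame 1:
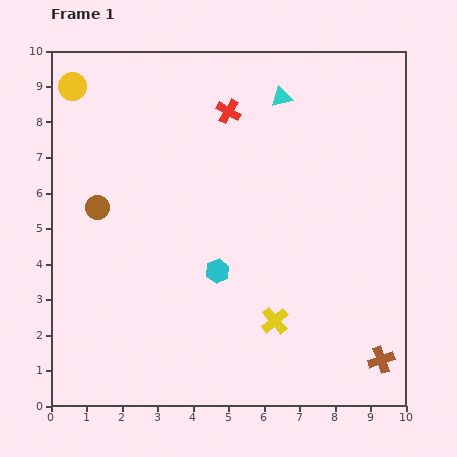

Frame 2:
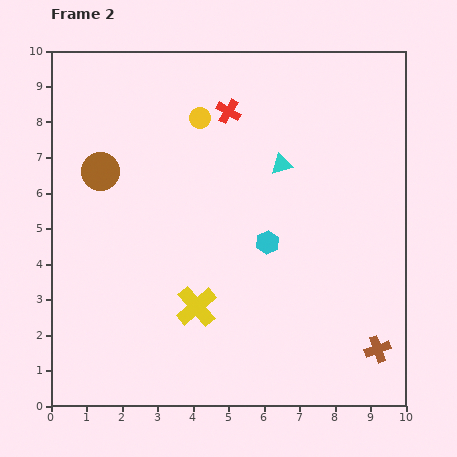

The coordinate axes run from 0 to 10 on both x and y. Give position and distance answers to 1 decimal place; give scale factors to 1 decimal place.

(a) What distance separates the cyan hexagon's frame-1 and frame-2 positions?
1.6

The cyan hexagon moved from (4.7, 3.8) to (6.1, 4.6), a distance of √(1.4² + 0.8²) ≈ 1.6.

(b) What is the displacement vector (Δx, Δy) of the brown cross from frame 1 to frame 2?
(-0.1, 0.3)

The brown cross was at (9.3, 1.3) in frame 1 and (9.2, 1.6) in frame 2.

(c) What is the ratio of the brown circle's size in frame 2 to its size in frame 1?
1.5×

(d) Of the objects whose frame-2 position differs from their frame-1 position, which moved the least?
the brown cross

(moved 0.3)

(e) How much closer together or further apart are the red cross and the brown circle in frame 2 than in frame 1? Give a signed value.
-0.6

Distance in frame 1: 4.6. Distance in frame 2: 4.0.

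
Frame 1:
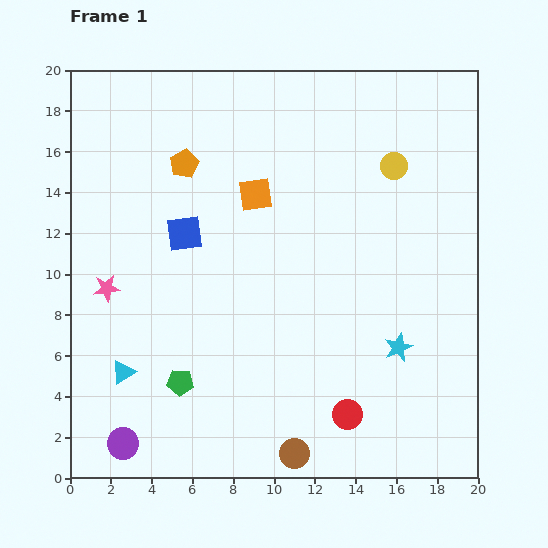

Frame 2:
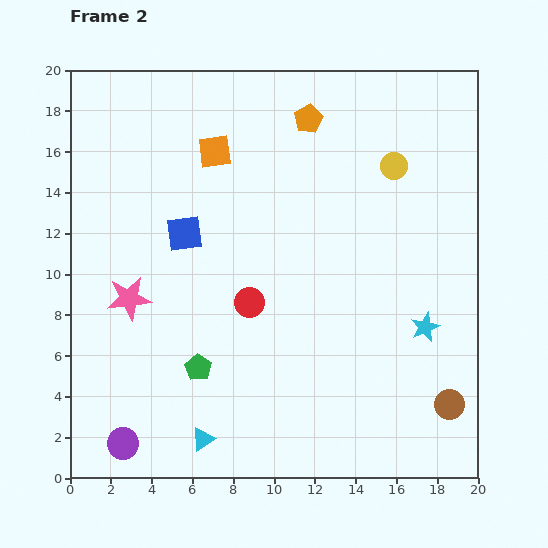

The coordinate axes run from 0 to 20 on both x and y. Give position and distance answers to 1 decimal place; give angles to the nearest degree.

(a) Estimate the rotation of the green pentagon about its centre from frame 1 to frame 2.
29° clockwise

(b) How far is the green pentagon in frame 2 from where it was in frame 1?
1.1

The green pentagon moved from (5.4, 4.7) to (6.3, 5.4), a distance of √(0.9² + 0.7²) ≈ 1.1.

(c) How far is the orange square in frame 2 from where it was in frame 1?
2.9

The orange square moved from (9.1, 13.9) to (7.1, 16.0), a distance of √(2.0² + 2.1²) ≈ 2.9.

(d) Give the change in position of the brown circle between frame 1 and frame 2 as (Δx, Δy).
(7.6, 2.4)

The brown circle was at (11.0, 1.2) in frame 1 and (18.6, 3.6) in frame 2.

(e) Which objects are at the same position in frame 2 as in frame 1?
the purple circle, the blue square, the yellow circle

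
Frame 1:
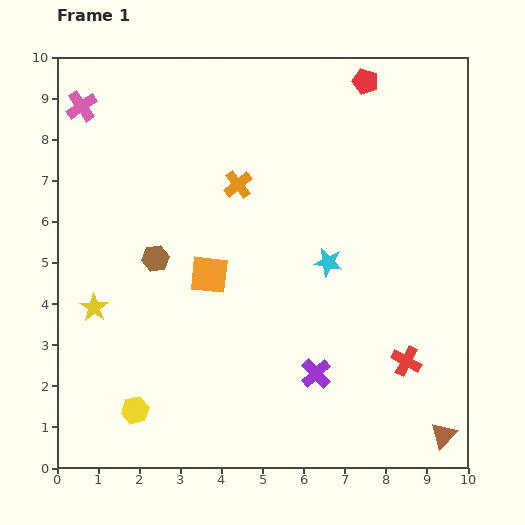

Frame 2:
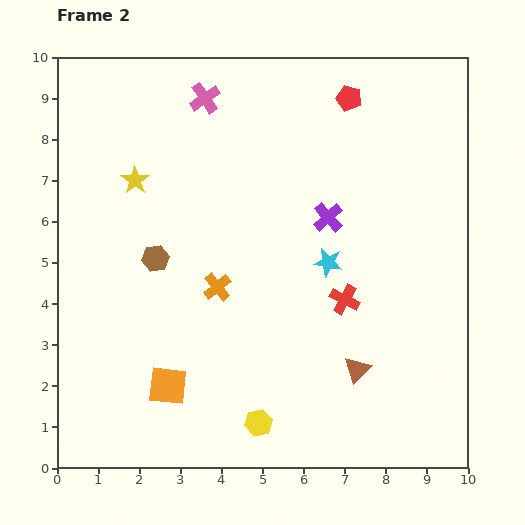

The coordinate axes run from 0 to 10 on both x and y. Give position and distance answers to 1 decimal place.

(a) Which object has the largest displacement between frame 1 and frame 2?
the purple cross

(moved 3.8; next 3.3)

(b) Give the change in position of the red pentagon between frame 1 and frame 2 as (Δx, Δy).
(-0.4, -0.4)

The red pentagon was at (7.5, 9.4) in frame 1 and (7.1, 9.0) in frame 2.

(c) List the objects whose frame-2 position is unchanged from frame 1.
the cyan star, the brown hexagon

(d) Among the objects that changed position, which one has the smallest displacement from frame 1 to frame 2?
the red pentagon

(moved 0.6)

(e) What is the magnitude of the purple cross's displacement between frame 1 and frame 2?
3.8

The purple cross moved from (6.3, 2.3) to (6.6, 6.1), a distance of √(0.3² + 3.8²) ≈ 3.8.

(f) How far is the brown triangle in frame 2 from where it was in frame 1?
2.6

The brown triangle moved from (9.4, 0.8) to (7.3, 2.4), a distance of √(2.1² + 1.6²) ≈ 2.6.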